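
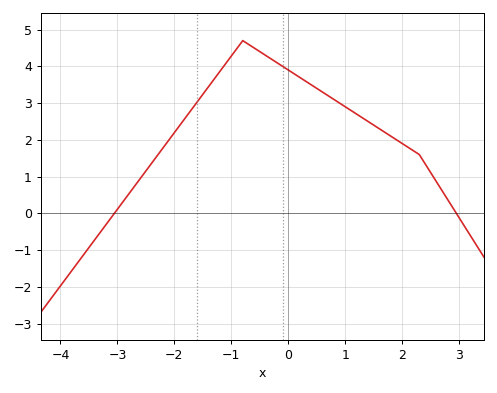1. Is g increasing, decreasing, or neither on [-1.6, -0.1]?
neither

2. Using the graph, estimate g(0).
3.9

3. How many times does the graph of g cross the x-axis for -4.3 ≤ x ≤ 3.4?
2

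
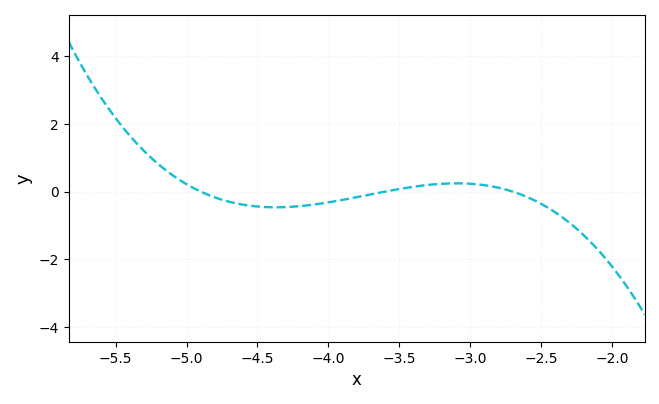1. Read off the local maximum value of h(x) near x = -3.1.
0.245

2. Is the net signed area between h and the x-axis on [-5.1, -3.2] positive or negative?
negative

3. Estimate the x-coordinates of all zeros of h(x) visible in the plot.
-4.9, -3.6, -2.7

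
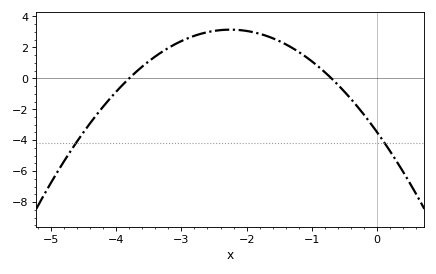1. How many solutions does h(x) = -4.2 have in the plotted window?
2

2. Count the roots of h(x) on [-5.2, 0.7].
2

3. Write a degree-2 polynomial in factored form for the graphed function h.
y = -1.31(x + 3.8)(x + 0.7)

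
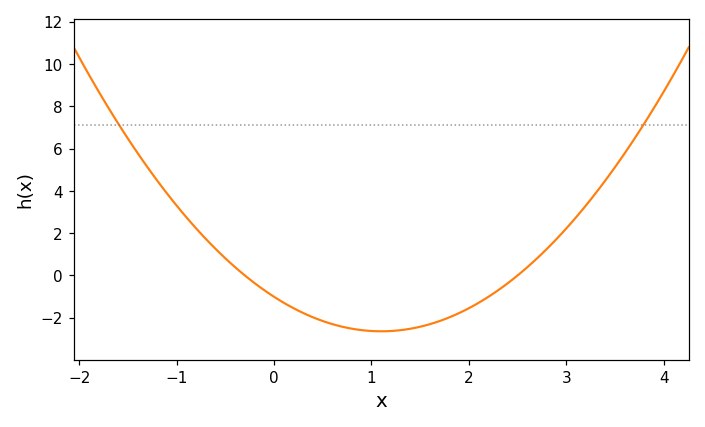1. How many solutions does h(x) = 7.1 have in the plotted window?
2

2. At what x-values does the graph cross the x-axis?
-0.3, 2.5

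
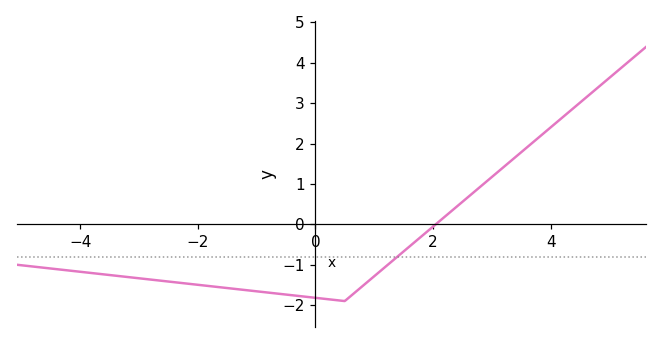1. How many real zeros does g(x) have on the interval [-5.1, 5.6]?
1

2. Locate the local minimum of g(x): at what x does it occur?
0.4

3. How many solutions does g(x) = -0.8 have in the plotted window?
1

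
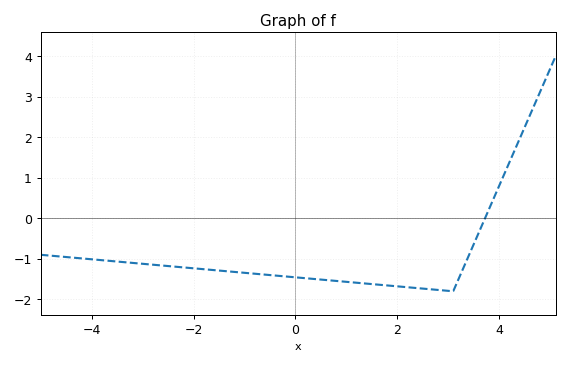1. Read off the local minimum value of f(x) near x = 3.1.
-1.8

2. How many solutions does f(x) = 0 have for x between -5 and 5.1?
1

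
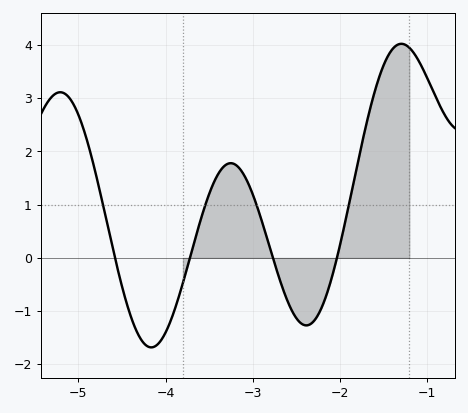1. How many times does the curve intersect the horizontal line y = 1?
4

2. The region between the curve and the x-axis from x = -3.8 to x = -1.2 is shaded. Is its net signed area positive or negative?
positive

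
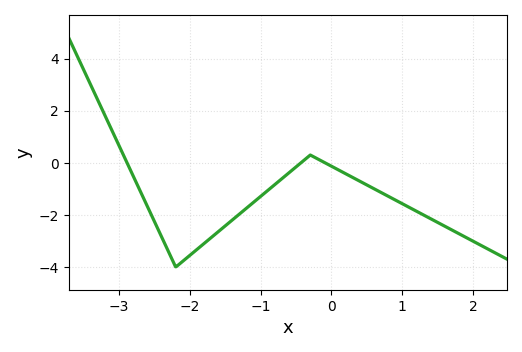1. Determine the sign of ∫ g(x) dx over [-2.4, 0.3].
negative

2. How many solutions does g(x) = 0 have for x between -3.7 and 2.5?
3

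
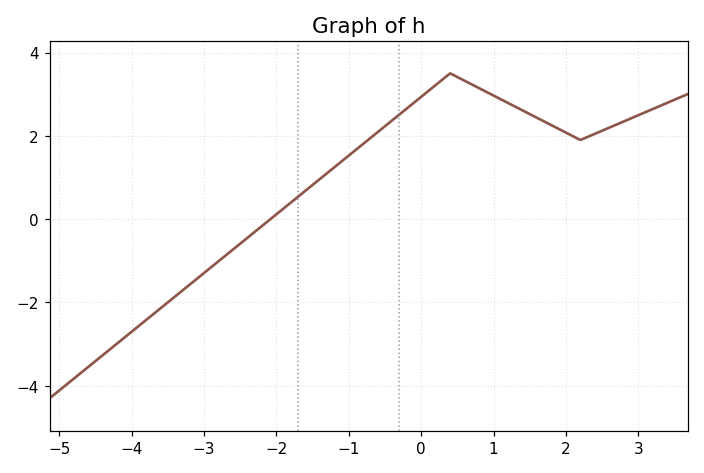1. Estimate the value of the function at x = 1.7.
2.34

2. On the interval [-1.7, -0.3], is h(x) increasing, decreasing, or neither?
increasing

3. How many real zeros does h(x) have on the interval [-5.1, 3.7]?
1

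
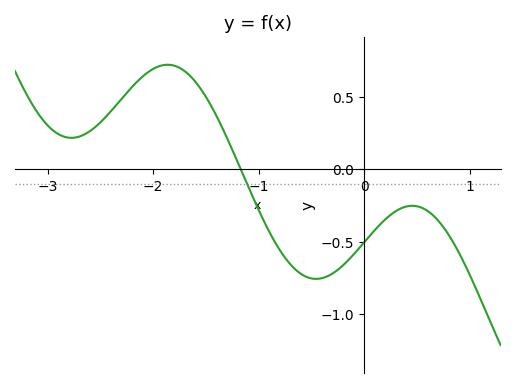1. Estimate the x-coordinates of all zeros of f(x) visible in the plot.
-1.17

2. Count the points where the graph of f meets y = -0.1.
1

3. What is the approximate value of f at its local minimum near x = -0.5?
-0.756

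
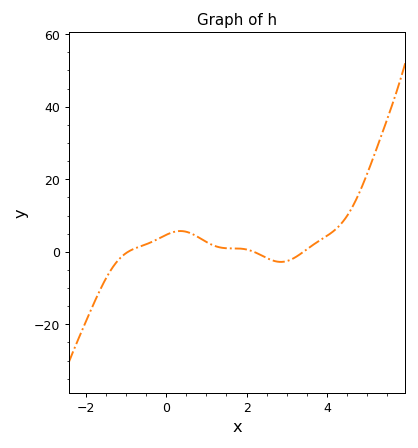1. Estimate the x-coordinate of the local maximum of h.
0.4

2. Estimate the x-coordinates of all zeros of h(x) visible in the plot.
-1, 2.2, 3.4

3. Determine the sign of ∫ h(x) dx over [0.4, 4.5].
positive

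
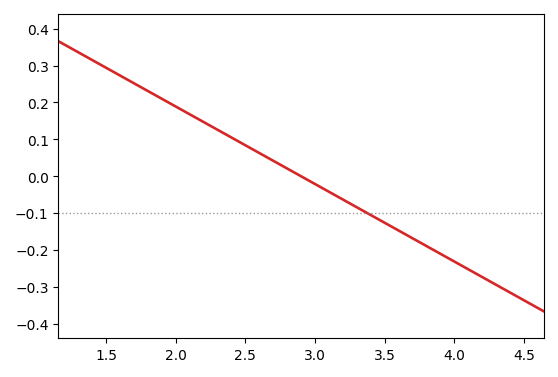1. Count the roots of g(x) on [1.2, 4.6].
1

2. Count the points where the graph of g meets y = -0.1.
1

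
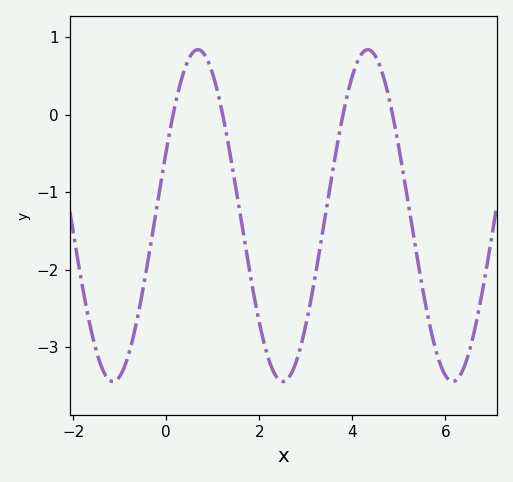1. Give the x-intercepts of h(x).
0.147, 1.21, 3.8, 4.87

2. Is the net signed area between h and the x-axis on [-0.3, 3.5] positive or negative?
negative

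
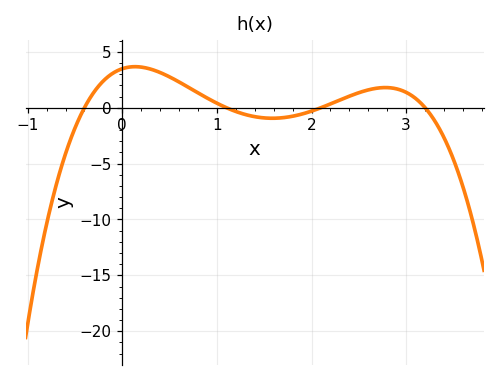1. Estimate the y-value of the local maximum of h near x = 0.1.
3.5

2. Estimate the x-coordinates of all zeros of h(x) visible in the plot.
-0.4, 1.1, 2.1, 3.2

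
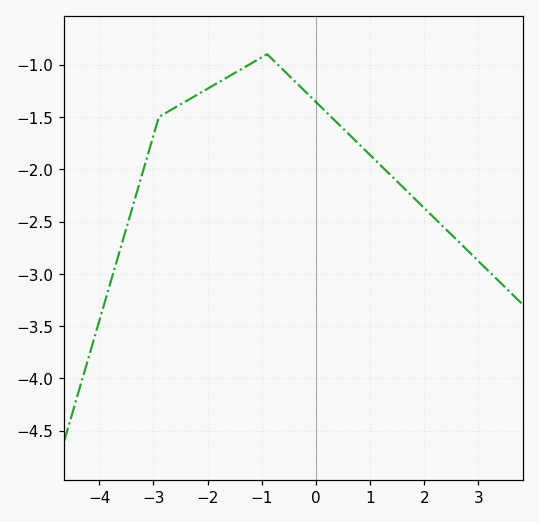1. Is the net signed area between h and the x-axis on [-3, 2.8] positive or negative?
negative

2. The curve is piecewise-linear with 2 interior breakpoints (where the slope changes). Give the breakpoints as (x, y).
(-2.9, -1.5); (-0.9, -0.9)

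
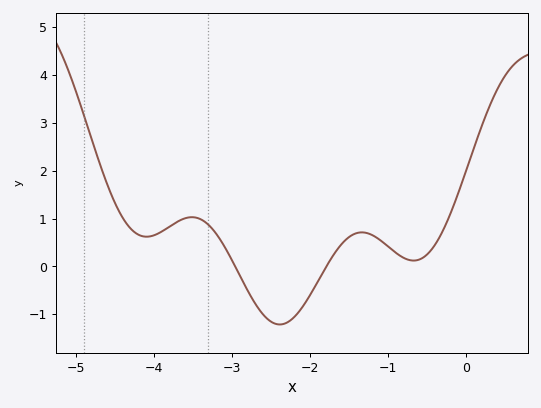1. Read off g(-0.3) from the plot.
0.735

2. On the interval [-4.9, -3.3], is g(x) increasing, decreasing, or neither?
neither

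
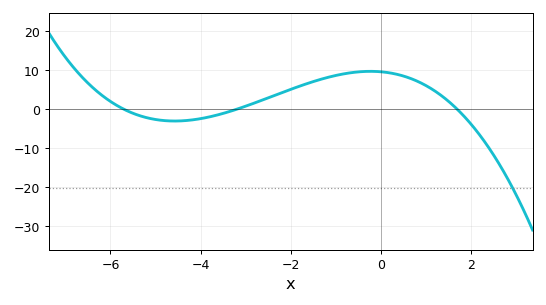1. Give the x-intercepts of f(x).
-5.7, -3.2, 1.7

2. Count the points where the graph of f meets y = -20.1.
1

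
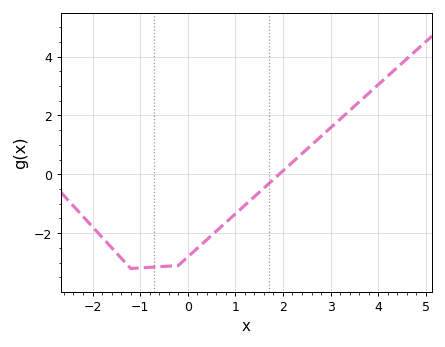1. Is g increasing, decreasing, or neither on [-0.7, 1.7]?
increasing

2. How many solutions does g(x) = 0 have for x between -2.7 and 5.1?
1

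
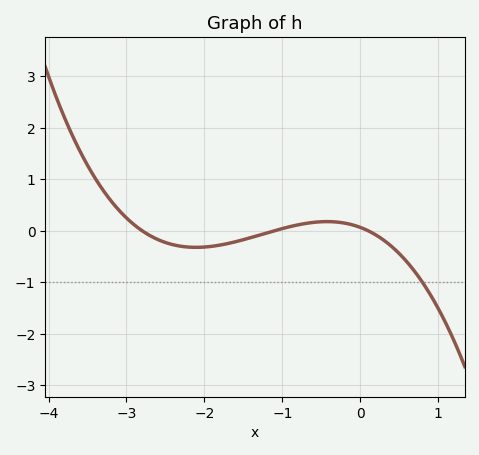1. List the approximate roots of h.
-2.8, -1.1, 0.1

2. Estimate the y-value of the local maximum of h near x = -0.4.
0.177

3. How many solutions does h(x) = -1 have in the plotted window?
1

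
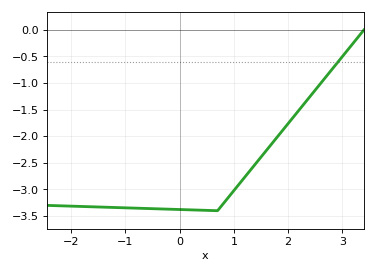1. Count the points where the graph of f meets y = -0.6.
1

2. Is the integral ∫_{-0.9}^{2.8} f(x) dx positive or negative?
negative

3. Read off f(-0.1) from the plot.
-3.37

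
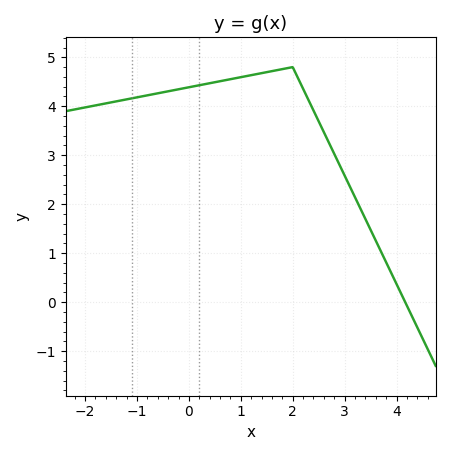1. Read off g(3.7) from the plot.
1.03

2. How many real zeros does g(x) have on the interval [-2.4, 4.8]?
1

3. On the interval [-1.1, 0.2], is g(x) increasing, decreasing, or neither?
increasing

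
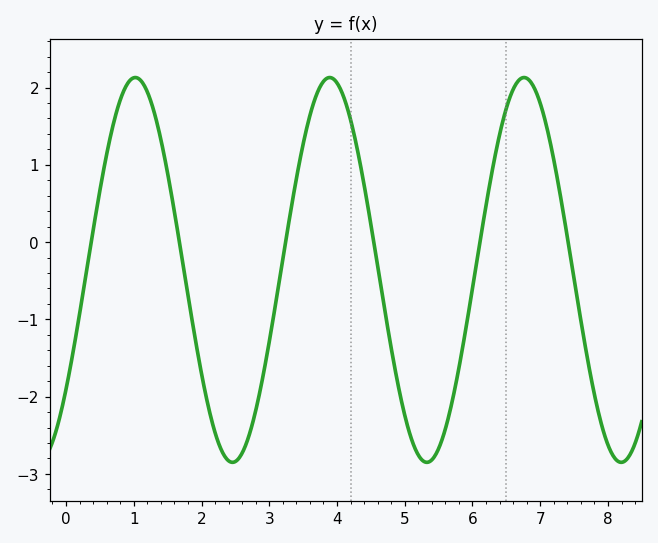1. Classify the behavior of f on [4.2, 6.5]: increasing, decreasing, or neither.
neither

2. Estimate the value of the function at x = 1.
2.1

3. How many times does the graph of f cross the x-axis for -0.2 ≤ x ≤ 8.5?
6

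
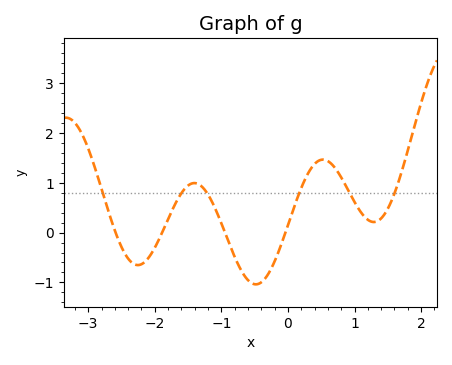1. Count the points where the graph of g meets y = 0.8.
6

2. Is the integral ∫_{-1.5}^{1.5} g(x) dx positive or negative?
positive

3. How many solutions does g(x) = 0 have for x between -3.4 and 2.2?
4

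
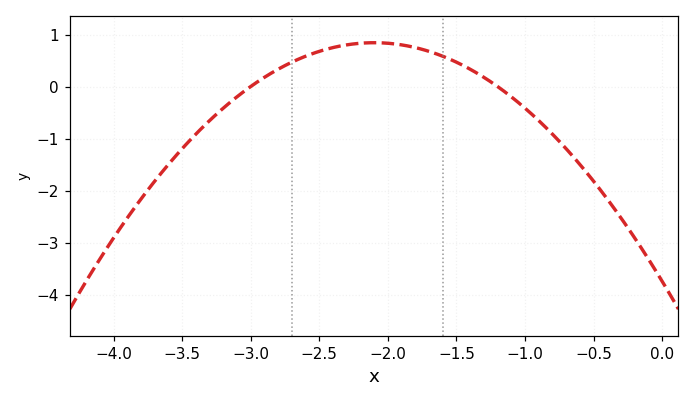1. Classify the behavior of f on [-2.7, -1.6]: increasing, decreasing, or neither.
neither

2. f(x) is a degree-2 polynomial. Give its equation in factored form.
y = -1.04(x + 3)(x + 1.2)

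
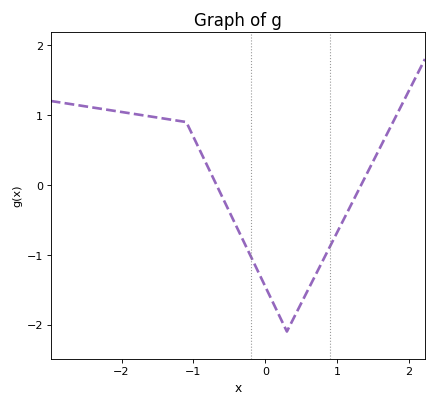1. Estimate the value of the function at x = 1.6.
0.5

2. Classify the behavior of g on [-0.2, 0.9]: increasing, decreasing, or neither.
neither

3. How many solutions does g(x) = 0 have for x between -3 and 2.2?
2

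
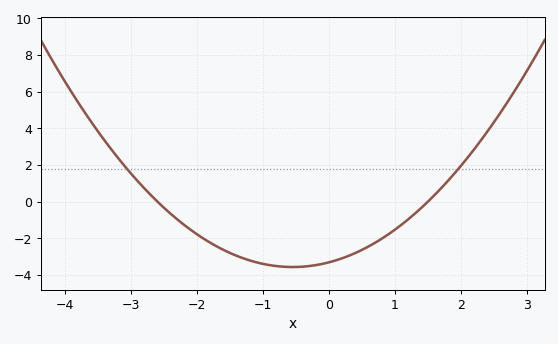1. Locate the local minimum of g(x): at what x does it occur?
-0.55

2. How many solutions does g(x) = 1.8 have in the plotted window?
2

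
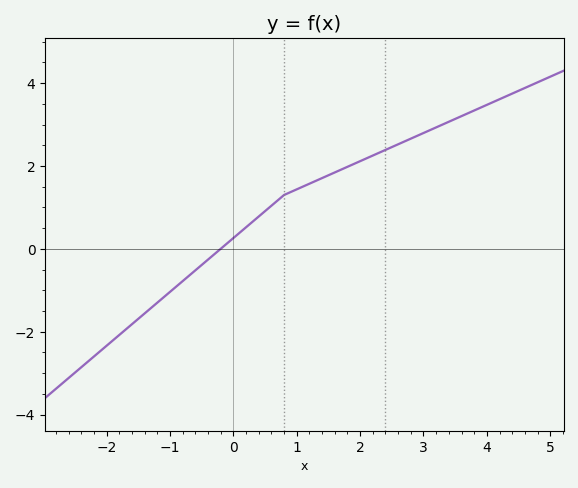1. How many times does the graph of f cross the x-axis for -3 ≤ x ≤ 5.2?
1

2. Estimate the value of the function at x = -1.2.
-1.3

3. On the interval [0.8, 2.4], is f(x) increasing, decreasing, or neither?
increasing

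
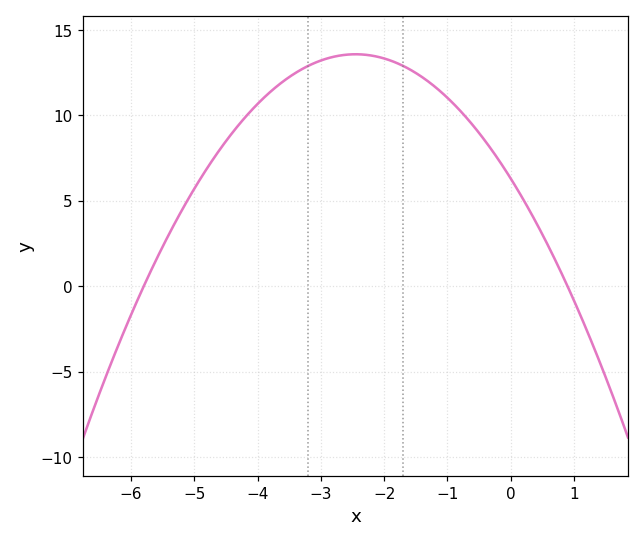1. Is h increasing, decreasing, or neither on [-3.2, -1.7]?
neither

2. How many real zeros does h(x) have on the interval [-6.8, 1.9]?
2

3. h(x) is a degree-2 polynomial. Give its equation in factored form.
y = -1.21(x + 5.8)(x - 0.9)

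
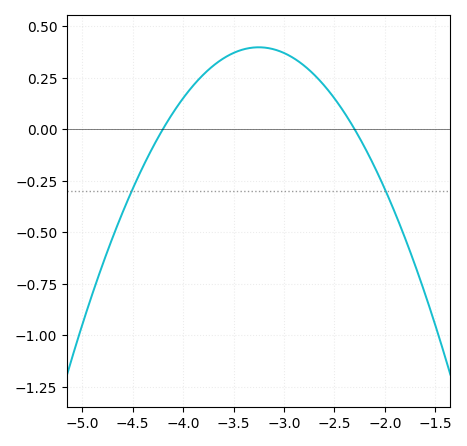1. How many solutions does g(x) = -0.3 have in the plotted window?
2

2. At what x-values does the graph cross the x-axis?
-4.2, -2.3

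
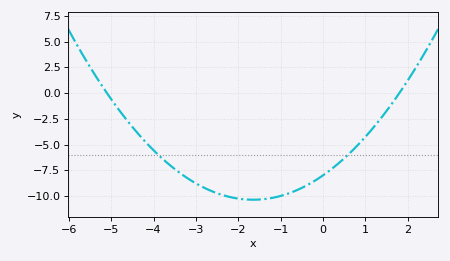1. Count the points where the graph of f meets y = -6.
2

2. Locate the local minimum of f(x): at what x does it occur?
-1.65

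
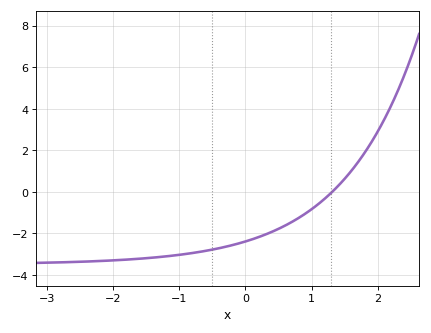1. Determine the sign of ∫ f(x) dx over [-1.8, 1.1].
negative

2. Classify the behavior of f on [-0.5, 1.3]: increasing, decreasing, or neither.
increasing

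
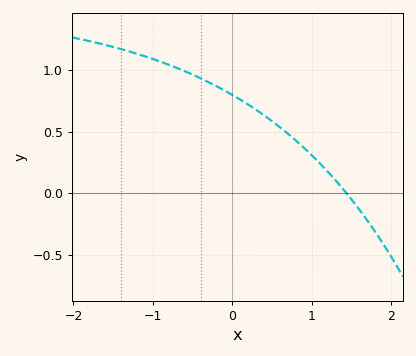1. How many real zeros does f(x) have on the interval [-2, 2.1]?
1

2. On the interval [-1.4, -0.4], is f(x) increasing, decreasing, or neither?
decreasing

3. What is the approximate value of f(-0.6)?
1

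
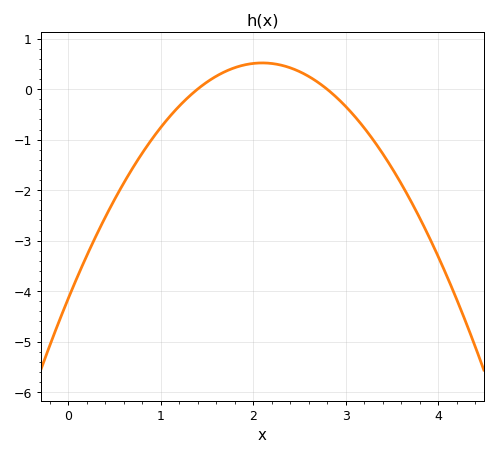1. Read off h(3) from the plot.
-0.339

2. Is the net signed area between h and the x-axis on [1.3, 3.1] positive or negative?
positive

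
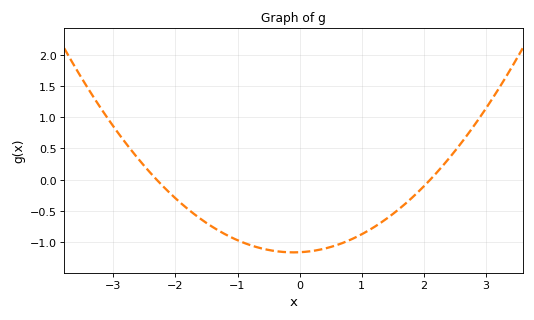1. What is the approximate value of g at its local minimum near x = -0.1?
-1.15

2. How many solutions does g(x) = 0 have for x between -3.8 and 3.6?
2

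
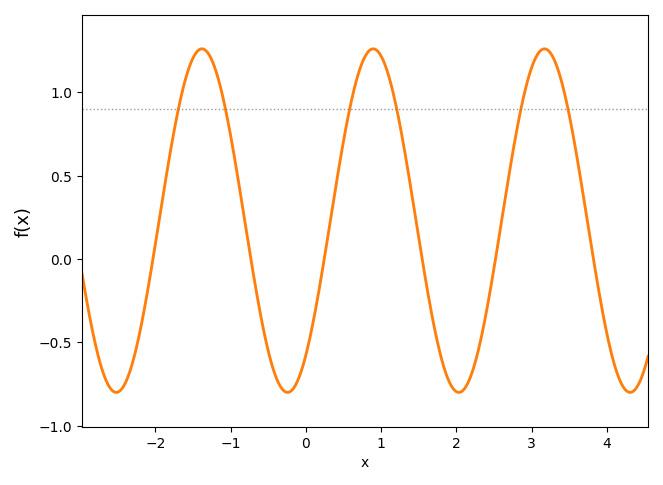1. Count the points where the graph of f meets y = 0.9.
6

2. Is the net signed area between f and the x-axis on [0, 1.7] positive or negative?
positive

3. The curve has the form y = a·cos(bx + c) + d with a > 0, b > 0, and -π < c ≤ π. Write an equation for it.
y = 1.03cos(2.76x - 2.47) + 0.23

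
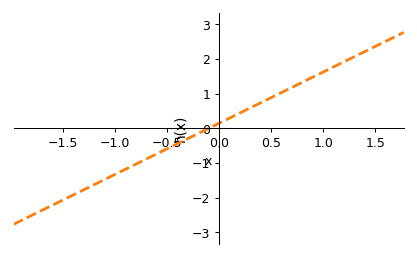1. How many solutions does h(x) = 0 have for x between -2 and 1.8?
1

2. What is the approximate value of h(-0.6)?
-0.7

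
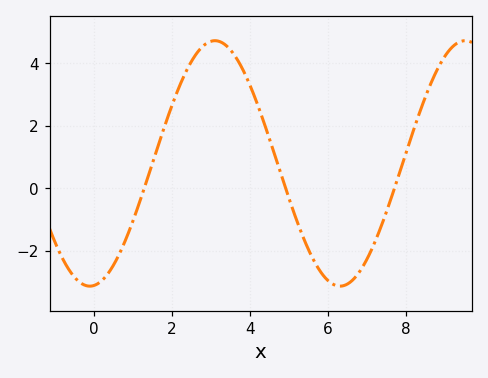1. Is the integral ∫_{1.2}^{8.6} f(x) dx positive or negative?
positive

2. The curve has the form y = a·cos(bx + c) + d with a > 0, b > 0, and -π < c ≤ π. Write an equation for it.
y = 3.92cos(0.98x - 3) + 0.8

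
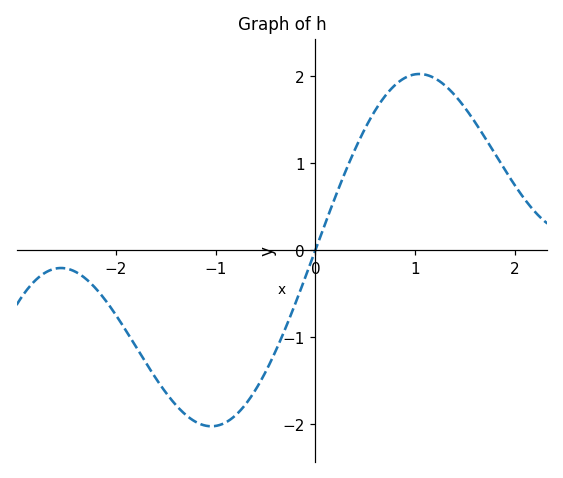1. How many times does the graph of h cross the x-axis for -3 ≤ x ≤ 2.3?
1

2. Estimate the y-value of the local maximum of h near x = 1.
2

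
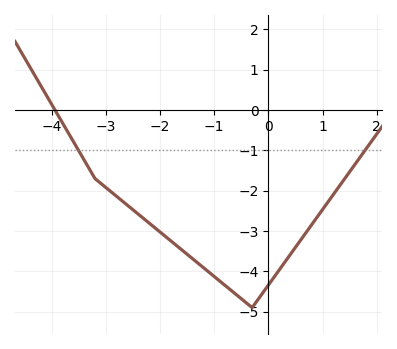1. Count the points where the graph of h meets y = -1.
2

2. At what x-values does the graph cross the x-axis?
-3.9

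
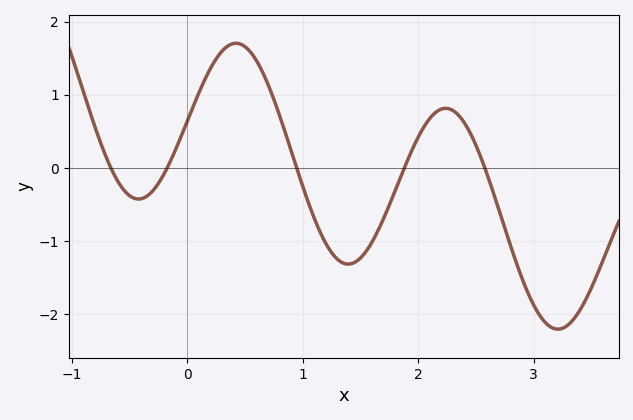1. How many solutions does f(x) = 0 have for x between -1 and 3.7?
5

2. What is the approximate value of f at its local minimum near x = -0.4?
-0.428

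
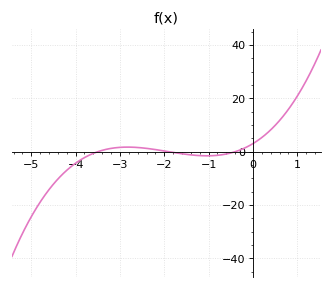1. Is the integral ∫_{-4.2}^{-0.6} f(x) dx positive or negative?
negative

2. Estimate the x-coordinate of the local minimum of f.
-1.04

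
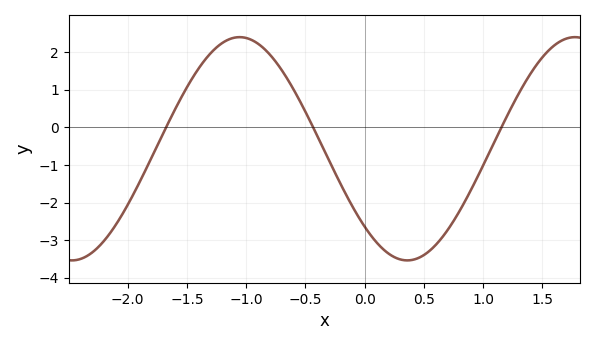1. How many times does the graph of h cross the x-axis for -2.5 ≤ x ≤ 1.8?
3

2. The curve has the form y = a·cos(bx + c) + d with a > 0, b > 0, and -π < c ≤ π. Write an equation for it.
y = 2.97cos(2.22x + 2.34) - 0.57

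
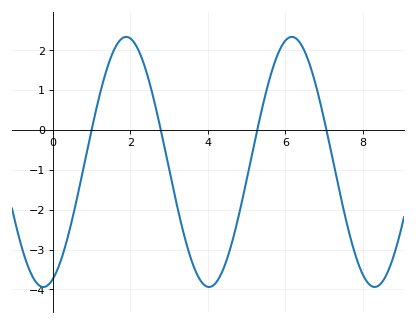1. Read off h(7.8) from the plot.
-3.1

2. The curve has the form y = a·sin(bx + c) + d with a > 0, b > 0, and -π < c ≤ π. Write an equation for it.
y = 3.14sin(1.5x - 1.2) - 0.8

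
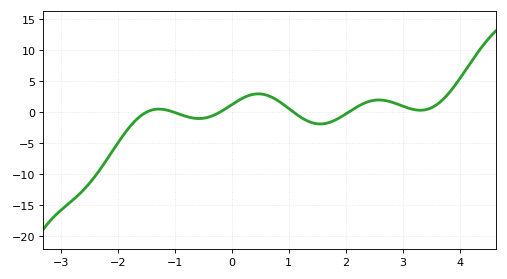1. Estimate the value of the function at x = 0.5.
3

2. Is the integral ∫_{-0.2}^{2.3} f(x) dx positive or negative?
positive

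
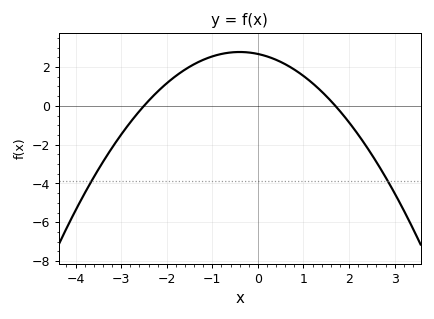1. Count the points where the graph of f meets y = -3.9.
2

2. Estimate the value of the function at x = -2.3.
0.6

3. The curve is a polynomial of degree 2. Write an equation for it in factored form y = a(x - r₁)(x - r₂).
y = -0.63(x + 2.5)(x - 1.7)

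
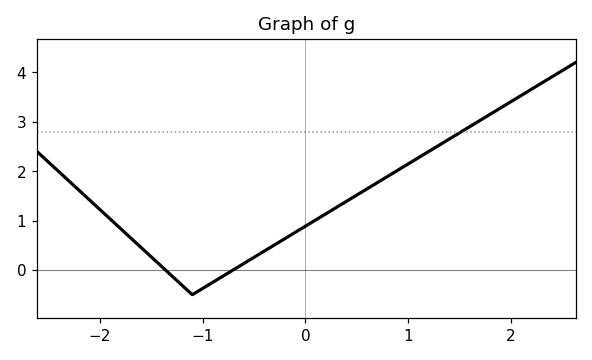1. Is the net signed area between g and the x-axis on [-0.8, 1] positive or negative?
positive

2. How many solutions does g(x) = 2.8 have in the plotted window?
1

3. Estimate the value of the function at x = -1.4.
0.1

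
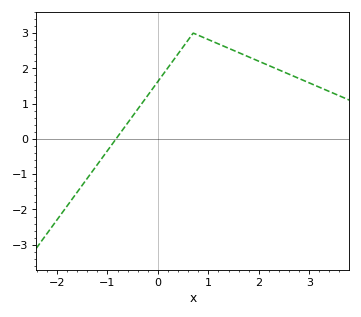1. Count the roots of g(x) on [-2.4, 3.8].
1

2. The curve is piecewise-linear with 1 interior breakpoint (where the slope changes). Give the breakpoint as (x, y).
(0.7, 3)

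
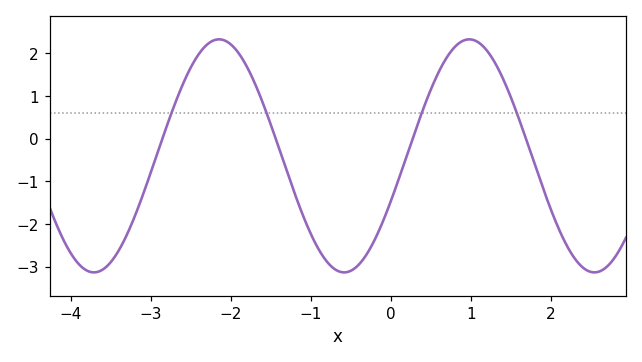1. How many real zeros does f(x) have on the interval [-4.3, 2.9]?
4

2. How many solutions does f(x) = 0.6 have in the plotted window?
4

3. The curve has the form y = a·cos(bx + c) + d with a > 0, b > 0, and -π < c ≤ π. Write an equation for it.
y = 2.73cos(2x - 2) - 0.4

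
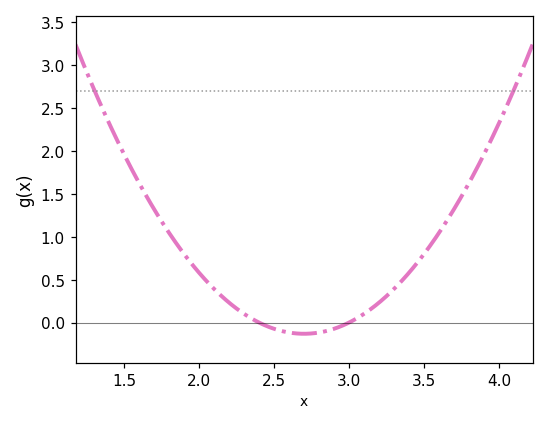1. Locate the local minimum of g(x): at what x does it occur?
2.7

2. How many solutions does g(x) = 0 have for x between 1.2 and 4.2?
2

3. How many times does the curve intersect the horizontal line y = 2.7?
2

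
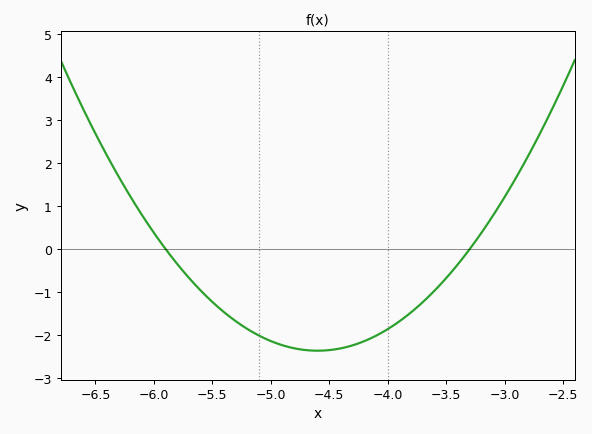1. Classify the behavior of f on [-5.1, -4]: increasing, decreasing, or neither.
neither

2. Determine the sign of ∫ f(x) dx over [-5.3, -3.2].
negative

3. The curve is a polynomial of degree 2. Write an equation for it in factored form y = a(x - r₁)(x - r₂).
y = 1.4(x + 5.9)(x + 3.3)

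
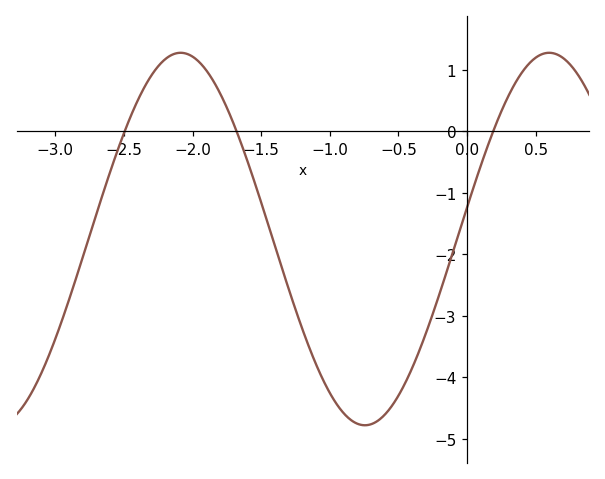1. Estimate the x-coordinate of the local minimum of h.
-0.745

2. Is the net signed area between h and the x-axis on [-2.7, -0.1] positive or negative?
negative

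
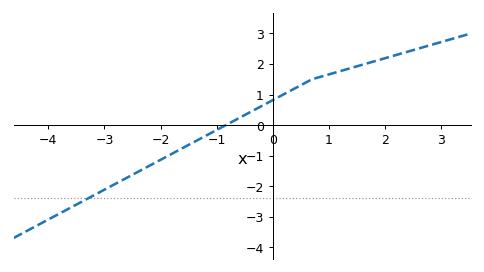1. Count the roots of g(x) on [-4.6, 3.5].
1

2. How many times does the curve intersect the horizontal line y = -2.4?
1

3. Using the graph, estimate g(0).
0.8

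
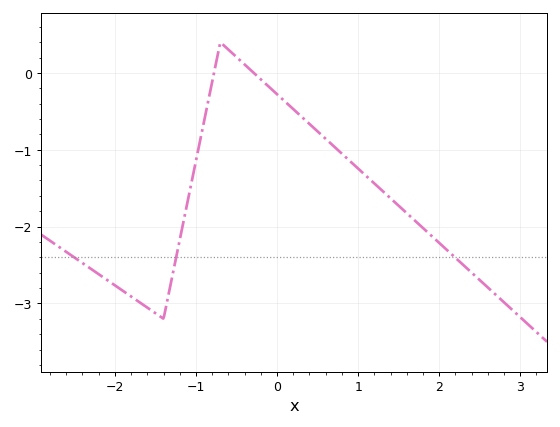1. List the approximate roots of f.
-0.778, -0.287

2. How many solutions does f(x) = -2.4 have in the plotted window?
3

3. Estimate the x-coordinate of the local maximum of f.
-0.698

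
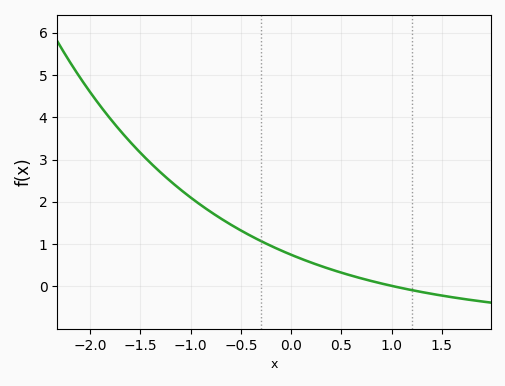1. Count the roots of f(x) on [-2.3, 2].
1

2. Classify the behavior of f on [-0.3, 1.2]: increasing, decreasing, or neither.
decreasing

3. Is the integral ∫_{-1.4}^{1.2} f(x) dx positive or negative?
positive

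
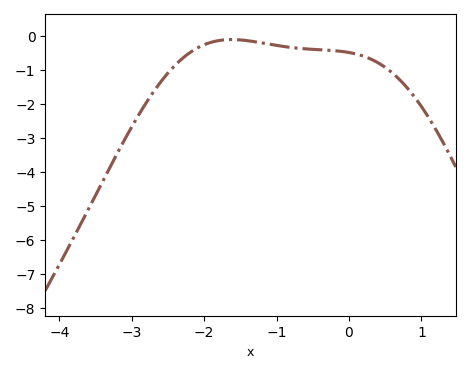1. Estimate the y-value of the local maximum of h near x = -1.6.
-0.1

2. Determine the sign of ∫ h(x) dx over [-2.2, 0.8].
negative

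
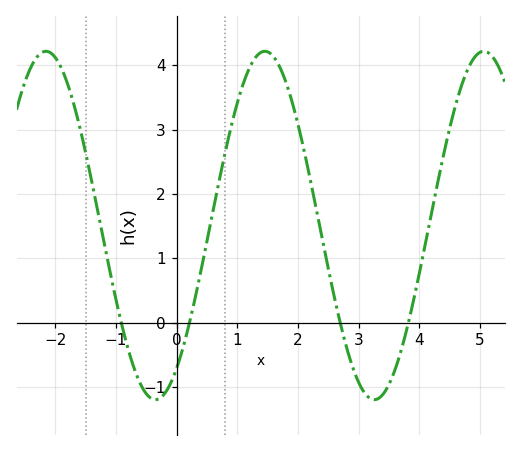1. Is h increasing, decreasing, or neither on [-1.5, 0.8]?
neither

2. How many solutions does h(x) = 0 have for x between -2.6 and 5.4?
4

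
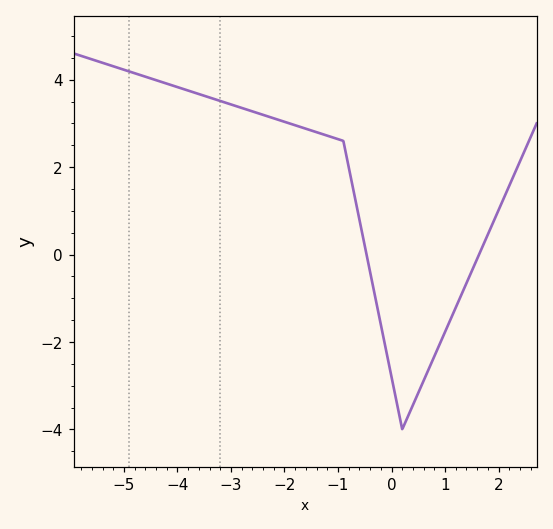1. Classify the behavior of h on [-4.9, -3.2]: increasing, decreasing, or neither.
decreasing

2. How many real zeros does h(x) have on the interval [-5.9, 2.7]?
2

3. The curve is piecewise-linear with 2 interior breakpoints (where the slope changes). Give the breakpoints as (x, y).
(-0.9, 2.6); (0.2, -4)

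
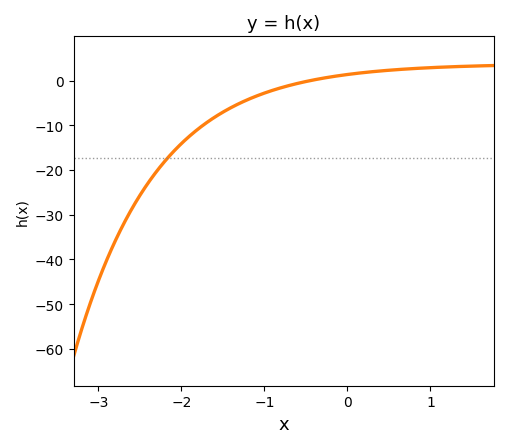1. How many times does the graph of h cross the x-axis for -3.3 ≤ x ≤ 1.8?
1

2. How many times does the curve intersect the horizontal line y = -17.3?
1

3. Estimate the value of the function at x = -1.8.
-10.9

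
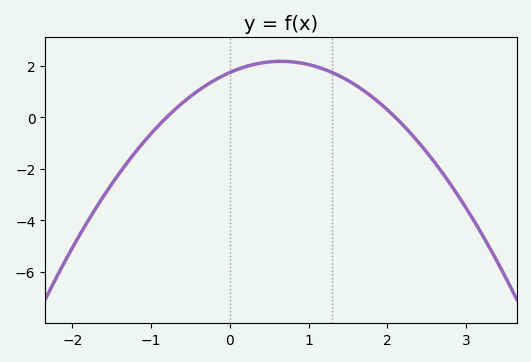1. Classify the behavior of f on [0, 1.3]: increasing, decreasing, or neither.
neither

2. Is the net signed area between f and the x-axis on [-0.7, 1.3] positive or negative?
positive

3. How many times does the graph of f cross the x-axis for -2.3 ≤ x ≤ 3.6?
2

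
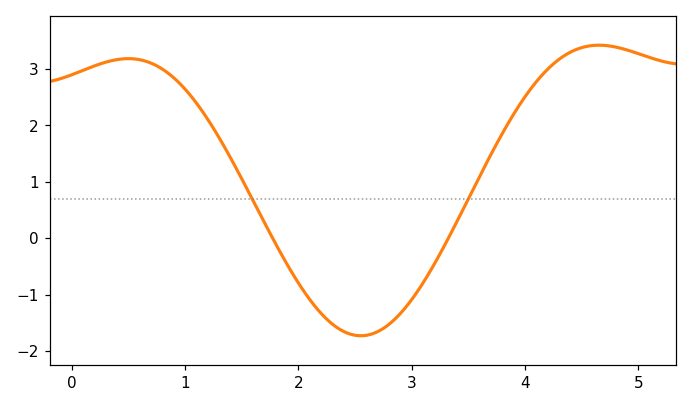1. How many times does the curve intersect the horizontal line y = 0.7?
2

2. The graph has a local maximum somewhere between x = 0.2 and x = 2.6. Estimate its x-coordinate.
0.502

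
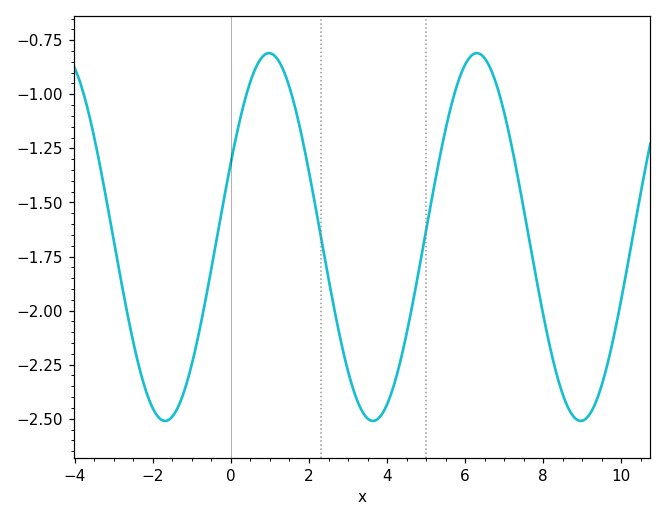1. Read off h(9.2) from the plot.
-2.48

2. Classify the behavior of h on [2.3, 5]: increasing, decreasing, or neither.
neither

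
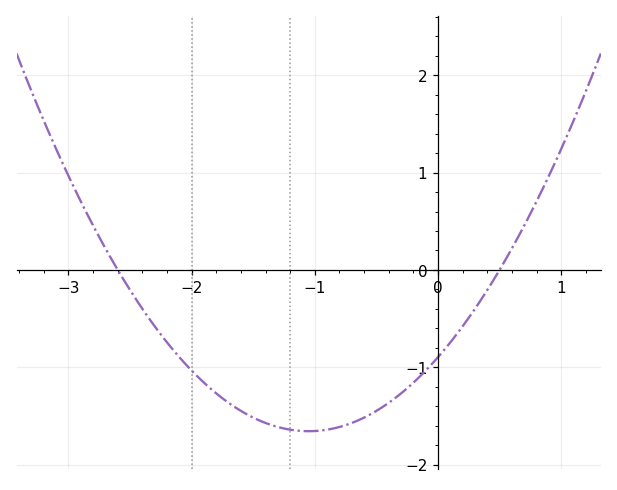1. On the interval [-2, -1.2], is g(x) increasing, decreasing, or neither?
decreasing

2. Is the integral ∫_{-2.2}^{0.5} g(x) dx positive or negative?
negative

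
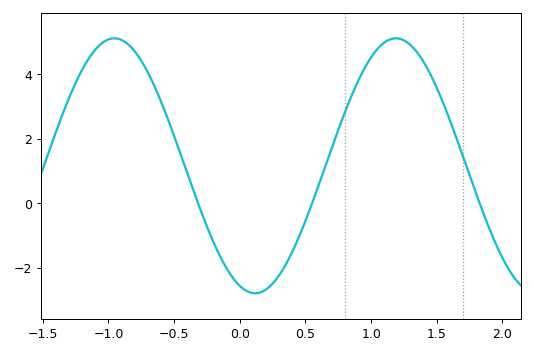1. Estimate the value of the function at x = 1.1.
5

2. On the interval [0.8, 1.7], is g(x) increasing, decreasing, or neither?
neither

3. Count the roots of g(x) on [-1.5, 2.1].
3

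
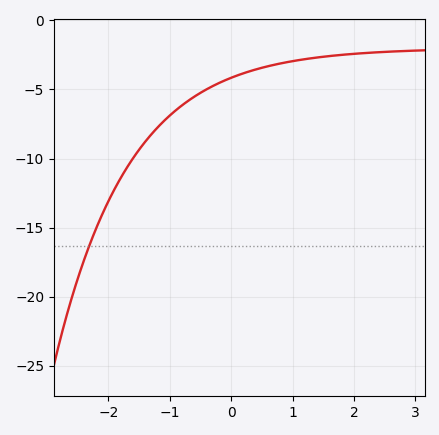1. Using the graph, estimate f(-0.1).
-4.5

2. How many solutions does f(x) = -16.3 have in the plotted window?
1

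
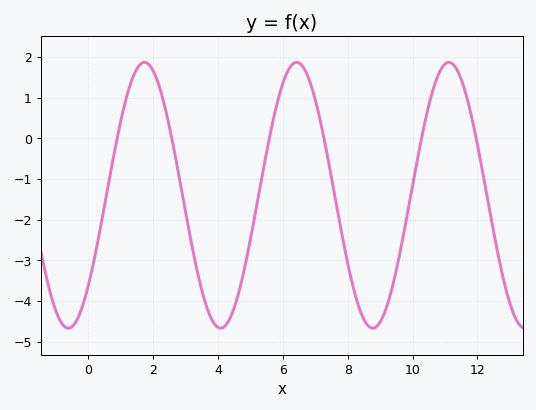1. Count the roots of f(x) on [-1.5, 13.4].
6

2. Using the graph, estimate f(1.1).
0.7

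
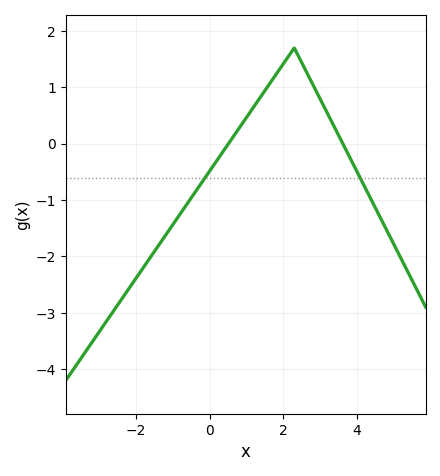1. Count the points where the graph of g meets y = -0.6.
2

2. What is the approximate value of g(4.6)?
-1.3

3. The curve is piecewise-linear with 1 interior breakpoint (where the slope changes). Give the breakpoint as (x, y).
(2.3, 1.7)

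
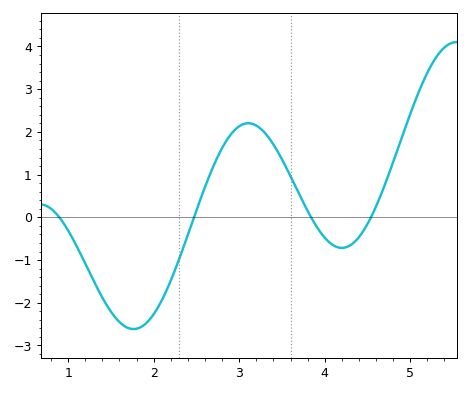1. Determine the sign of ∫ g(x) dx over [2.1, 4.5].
positive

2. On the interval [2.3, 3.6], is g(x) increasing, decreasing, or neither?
neither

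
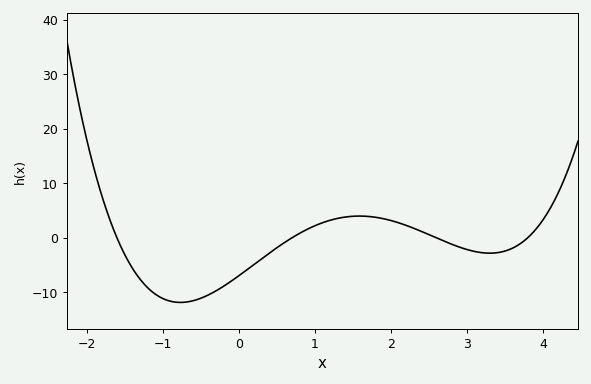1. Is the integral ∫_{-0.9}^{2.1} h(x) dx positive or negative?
negative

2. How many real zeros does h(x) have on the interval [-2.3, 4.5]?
4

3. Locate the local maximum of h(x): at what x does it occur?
1.6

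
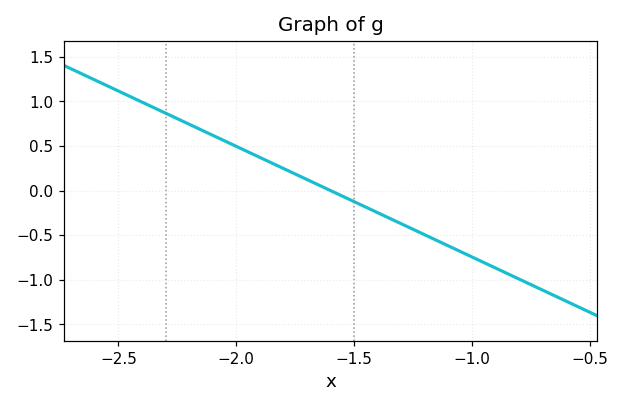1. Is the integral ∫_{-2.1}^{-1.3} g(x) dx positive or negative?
positive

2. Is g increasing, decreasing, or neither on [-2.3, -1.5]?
decreasing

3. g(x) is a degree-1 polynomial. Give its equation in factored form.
y = -1.24(x + 1.6)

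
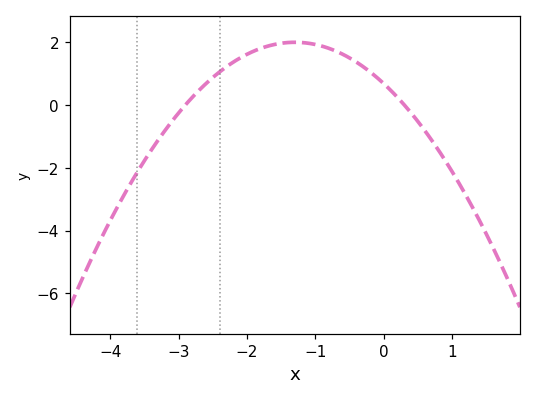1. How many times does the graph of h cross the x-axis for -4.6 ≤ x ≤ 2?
2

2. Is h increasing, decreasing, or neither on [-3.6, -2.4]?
increasing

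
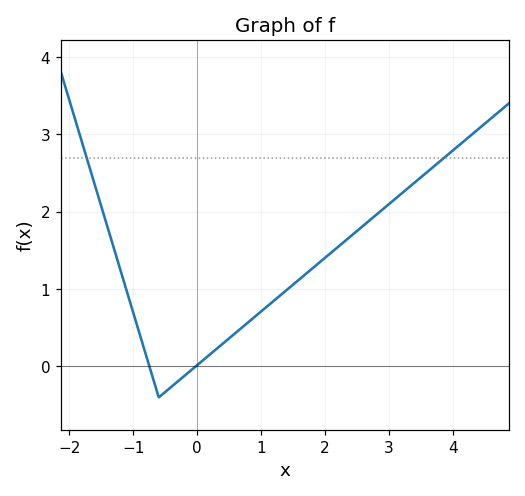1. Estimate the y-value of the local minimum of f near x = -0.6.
-0.4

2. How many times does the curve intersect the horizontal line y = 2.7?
2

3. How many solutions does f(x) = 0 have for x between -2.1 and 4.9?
2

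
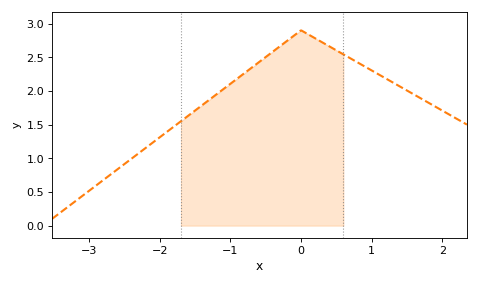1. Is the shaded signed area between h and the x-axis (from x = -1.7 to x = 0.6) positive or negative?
positive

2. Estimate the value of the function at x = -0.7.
2.35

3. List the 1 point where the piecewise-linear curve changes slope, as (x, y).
(0, 2.9)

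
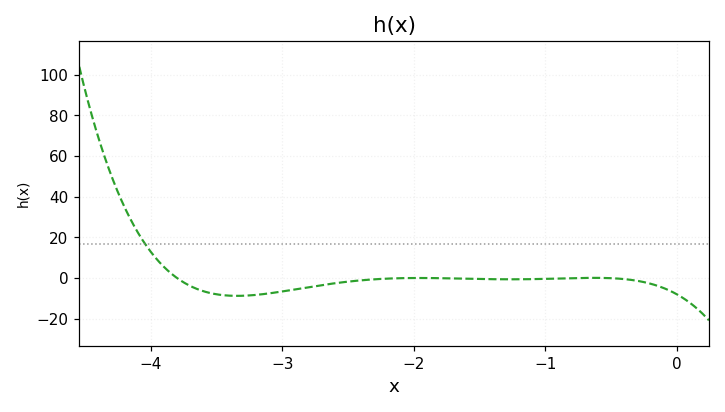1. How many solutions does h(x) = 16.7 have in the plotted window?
1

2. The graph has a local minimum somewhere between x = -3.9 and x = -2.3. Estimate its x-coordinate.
-3.3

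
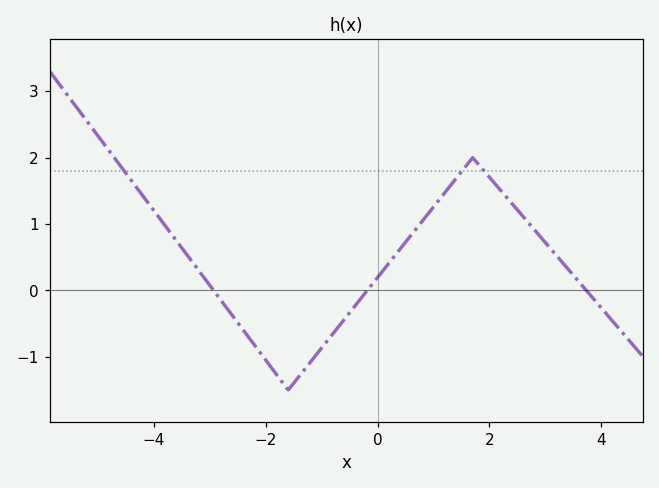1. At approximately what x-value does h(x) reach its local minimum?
-1.6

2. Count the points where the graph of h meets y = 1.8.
3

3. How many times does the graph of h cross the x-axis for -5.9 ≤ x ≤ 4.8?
3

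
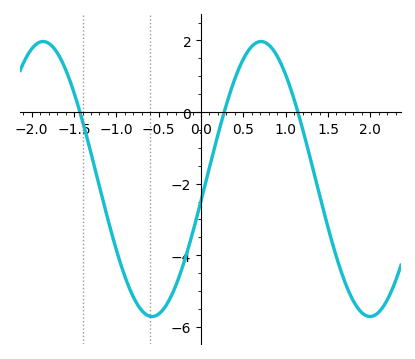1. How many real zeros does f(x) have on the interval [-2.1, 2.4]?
3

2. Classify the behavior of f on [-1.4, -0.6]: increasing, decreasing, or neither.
decreasing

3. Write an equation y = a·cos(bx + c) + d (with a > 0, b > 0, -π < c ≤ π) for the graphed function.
y = 3.84cos(2.44x - 1.73) - 1.87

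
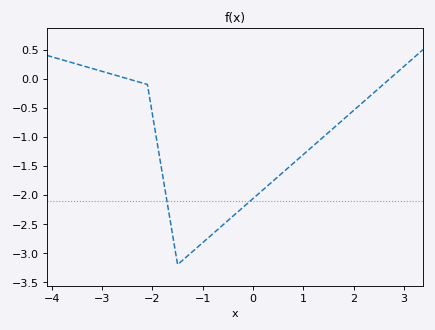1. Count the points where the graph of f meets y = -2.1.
2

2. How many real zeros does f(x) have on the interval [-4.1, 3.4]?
2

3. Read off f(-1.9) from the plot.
-1.15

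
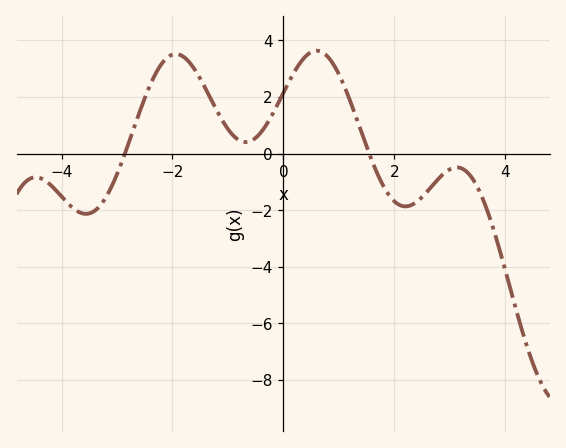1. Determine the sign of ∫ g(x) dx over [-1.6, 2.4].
positive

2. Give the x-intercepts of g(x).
-2.86, 1.55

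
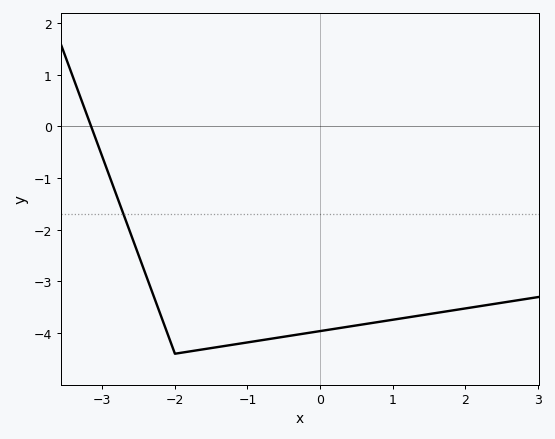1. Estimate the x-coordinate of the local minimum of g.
-2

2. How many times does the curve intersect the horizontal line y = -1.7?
1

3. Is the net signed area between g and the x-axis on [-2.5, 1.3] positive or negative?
negative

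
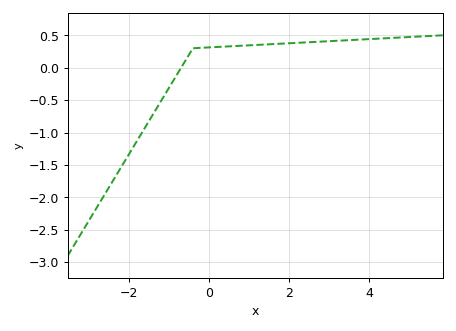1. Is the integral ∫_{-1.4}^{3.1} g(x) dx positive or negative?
positive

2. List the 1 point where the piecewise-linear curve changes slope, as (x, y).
(-0.4, 0.3)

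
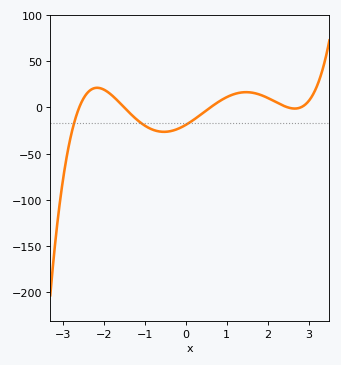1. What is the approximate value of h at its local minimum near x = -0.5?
-25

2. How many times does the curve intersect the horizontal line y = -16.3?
3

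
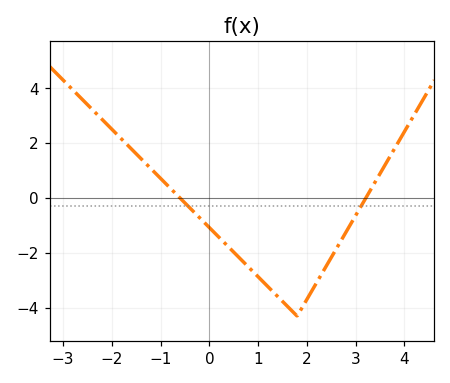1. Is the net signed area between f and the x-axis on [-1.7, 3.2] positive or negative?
negative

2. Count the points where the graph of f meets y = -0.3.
2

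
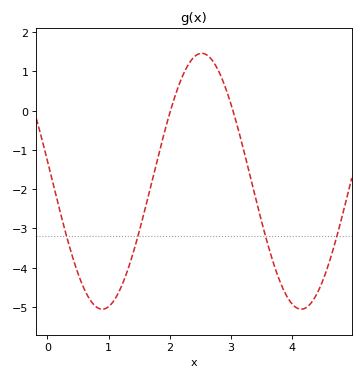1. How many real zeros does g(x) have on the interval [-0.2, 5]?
2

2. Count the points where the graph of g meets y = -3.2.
4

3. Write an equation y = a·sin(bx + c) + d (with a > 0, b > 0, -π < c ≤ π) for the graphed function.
y = 3.26sin(1.93x + 2.98) - 1.8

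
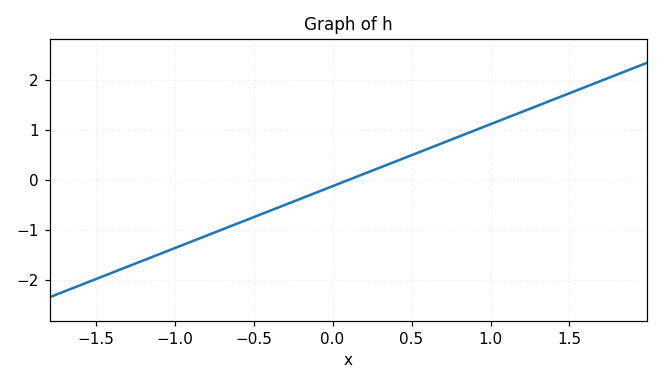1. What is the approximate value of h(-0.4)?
-0.62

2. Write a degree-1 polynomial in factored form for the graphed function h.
y = 1.24(x - 0.1)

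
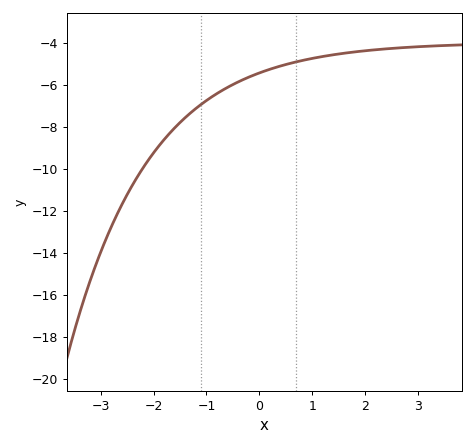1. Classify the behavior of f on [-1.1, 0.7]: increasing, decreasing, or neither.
increasing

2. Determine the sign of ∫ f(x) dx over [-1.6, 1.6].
negative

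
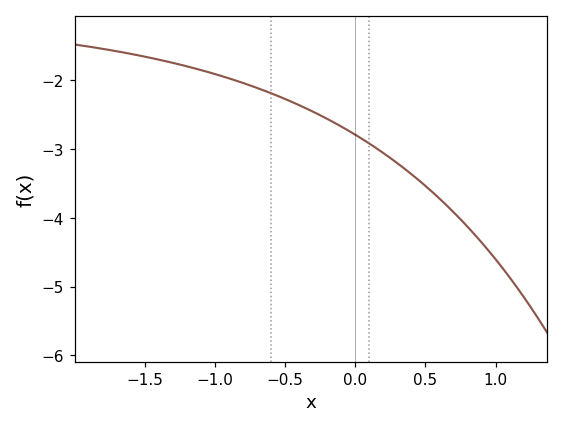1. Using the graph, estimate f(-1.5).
-1.7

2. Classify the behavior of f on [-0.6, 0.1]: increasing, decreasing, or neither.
decreasing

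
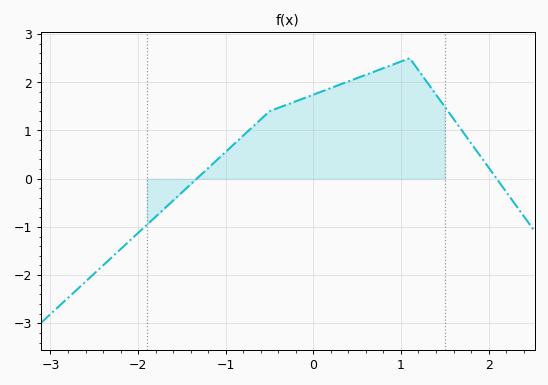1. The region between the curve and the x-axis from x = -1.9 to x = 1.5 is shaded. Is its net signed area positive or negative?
positive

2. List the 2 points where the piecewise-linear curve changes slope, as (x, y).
(-0.5, 1.4); (1.1, 2.5)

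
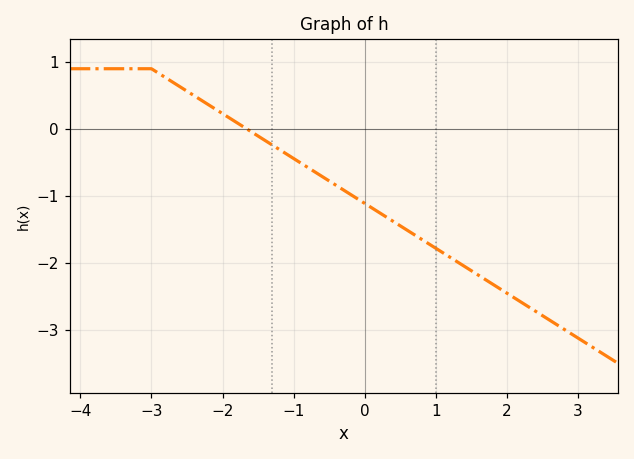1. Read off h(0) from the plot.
-1.1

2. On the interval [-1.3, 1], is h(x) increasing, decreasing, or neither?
decreasing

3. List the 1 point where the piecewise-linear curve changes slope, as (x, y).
(-3, 0.9)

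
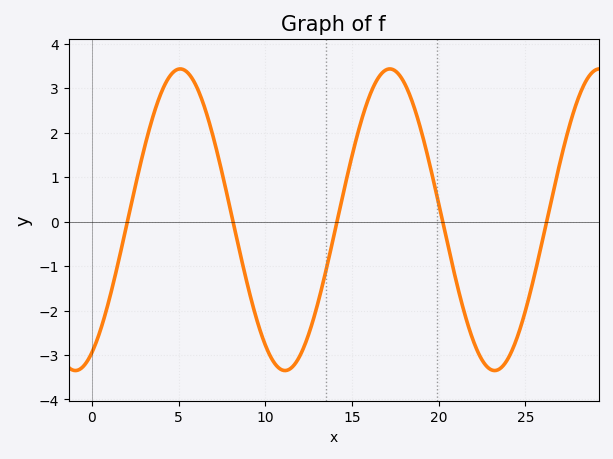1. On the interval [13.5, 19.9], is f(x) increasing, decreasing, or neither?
neither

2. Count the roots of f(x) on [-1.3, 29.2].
5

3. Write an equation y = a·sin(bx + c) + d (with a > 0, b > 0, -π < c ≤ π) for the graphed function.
y = 3.39sin(0.52x - 1.08) + 0.04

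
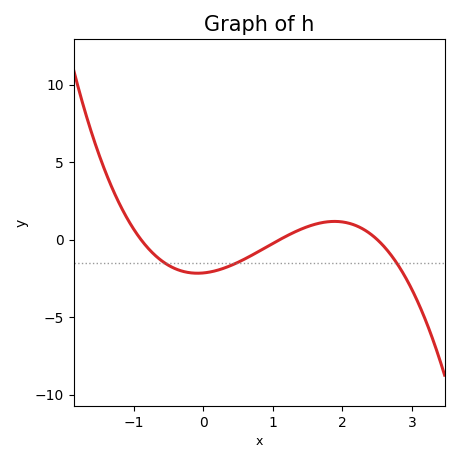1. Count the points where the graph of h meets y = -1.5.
3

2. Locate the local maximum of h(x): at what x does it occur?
1.89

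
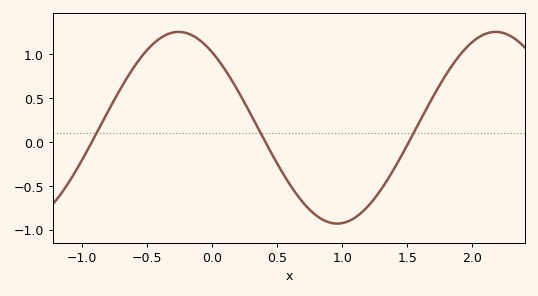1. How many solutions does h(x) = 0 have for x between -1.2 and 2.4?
3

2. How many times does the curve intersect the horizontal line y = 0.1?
3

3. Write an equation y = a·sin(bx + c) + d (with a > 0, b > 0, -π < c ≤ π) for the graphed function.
y = 1.09sin(2.6x + 2.2) + 0.16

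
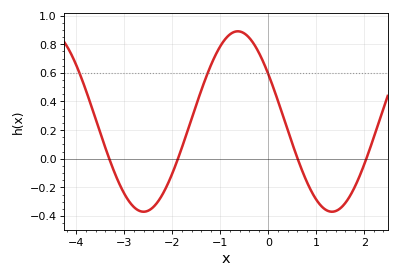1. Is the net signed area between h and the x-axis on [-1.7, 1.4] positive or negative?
positive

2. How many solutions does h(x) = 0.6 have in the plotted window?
3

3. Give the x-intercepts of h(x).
-3.3, -1.9, 0.6, 2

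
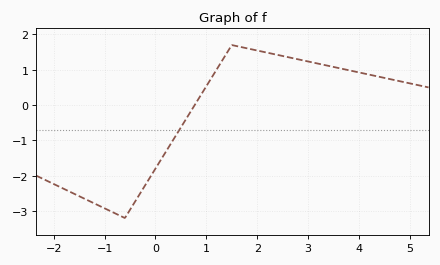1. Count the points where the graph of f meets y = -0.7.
1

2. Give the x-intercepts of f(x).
0.8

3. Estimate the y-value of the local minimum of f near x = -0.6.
-3.2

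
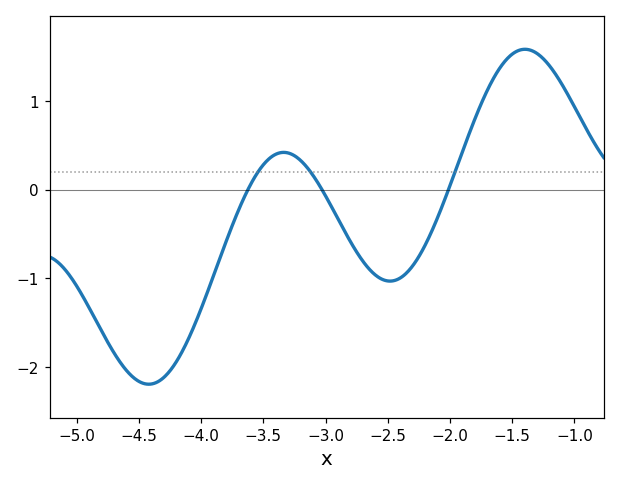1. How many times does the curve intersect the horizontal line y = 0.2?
3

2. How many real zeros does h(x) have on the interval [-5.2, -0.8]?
3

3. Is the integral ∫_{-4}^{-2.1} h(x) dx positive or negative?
negative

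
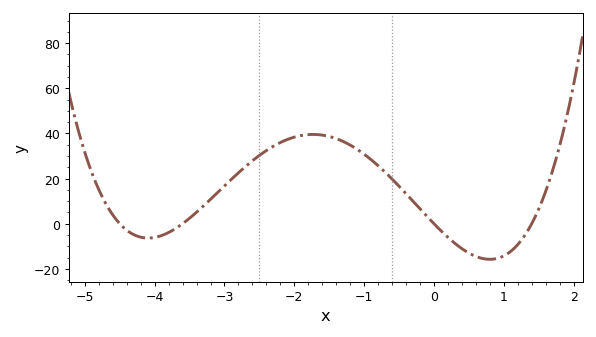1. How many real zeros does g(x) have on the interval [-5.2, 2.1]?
4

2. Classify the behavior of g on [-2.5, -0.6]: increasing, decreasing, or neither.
neither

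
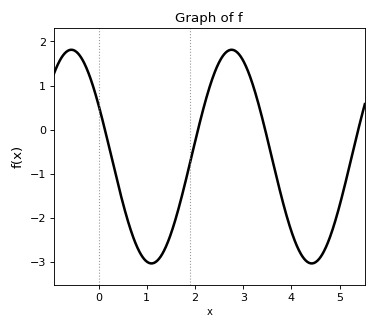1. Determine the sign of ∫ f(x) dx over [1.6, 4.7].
negative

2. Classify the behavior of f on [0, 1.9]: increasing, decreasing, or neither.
neither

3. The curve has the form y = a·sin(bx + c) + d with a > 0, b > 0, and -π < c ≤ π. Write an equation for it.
y = 2.42sin(1.89x + 2.64) - 0.61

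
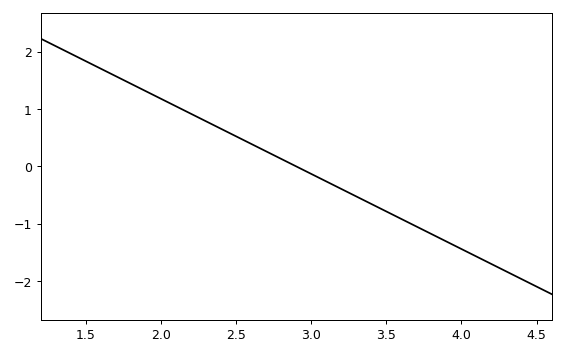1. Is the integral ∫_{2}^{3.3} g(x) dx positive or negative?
positive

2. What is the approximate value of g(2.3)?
0.786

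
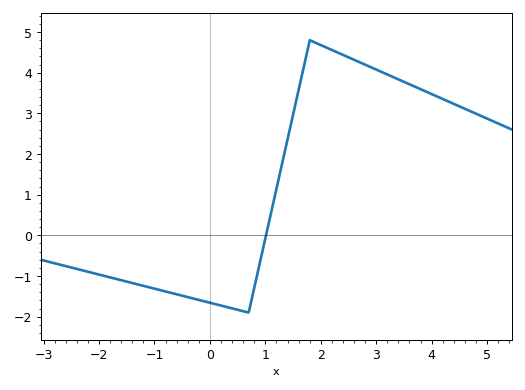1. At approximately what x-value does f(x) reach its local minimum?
0.6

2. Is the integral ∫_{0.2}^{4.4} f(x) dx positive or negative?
positive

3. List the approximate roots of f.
1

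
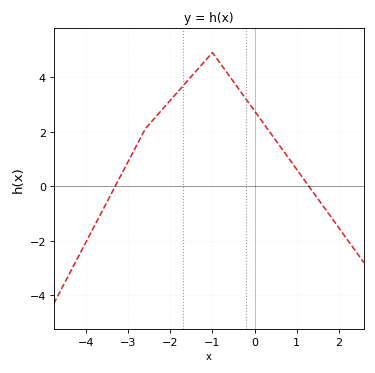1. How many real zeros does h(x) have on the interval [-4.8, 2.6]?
2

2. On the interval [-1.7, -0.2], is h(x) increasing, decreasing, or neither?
neither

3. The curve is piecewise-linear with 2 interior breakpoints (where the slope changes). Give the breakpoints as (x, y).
(-2.6, 2.1); (-1, 4.9)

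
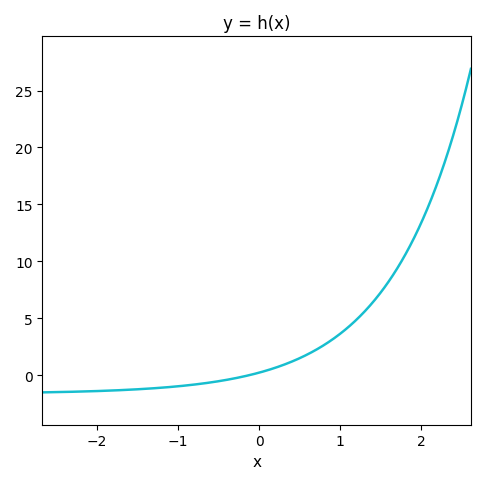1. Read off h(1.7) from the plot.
9.37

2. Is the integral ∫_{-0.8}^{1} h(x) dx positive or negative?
positive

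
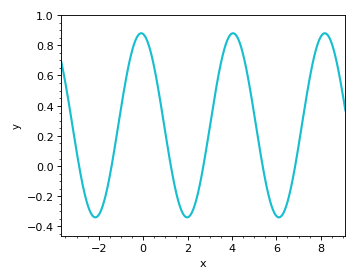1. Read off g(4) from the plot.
0.88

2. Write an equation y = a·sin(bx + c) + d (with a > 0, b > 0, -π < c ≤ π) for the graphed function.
y = 0.61sin(1.5x + 1.7) + 0.27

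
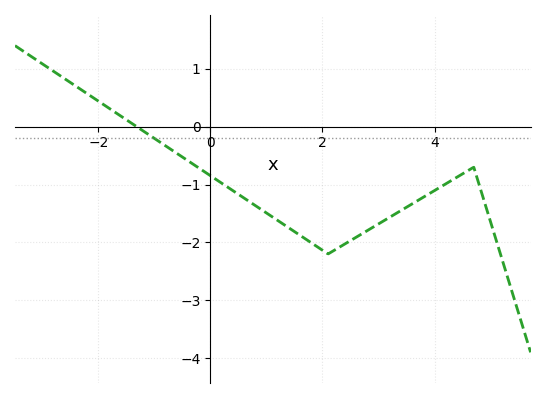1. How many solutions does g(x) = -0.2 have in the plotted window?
1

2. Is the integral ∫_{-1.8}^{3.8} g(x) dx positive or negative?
negative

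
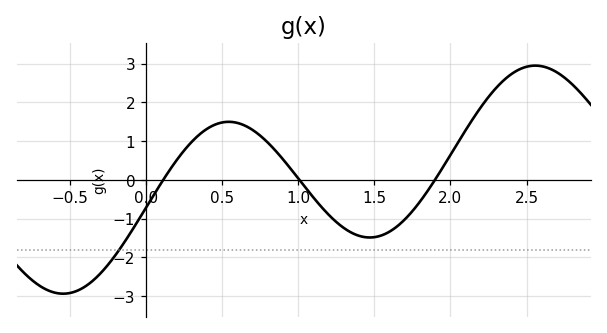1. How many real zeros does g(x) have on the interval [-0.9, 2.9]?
3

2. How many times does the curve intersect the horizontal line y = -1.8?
1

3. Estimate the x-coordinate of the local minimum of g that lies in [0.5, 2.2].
1.5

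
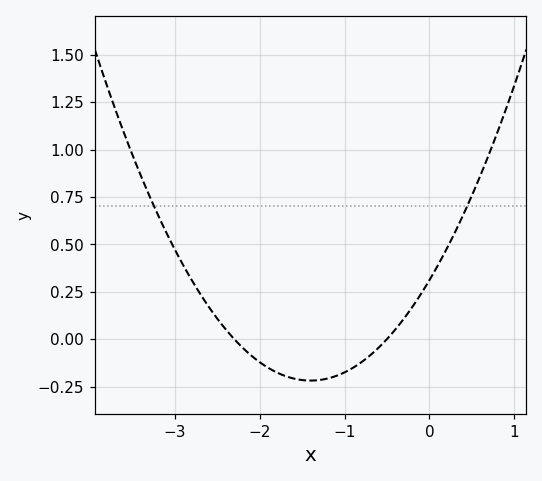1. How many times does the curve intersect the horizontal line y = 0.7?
2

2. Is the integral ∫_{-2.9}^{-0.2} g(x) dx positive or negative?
negative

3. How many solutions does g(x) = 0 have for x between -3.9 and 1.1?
2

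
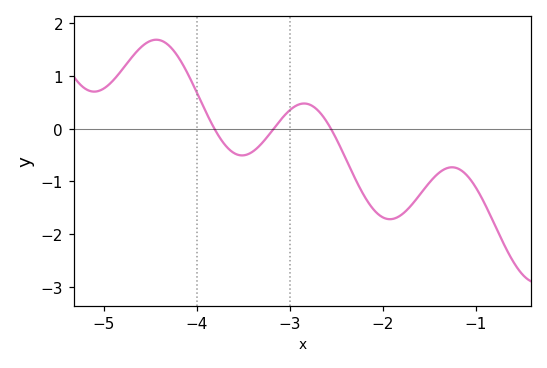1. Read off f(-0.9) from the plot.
-1.44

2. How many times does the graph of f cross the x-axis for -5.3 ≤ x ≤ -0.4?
3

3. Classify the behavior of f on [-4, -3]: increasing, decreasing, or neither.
neither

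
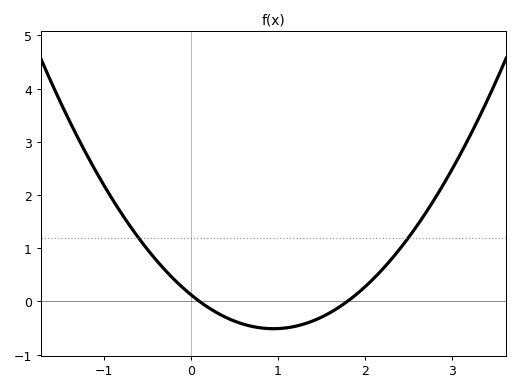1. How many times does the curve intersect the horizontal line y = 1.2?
2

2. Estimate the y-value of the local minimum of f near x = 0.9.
-0.5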